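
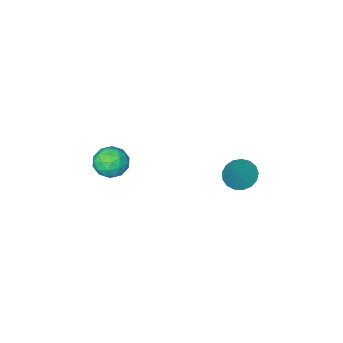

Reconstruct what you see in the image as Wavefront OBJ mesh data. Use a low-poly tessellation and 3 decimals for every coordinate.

v 1.988 -1.236 -0.455
v 2.574 -0.551 -0.301
v 3.006 -2.209 0.001
v 3.592 -1.524 0.155
v 2.852 -1.62 0.684
v 2.223 -1.019 0.402
v 3.357 -1.741 -0.702
v 2.728 -1.14 -0.984
v 3.42 -0.863 -0.454
v 3.108 -0.788 0.403
v 2.472 -1.972 -0.703
v 2.16 -1.897 0.154
v 2.192 -0.808 -0.418
v 3.388 -1.952 0.118
v 2.953 -2.009 0.429
v 3.298 -1.606 0.519
v 1.985 -1.083 -0.005
v 2.33 -0.68 0.086
v 2.493 -1.309 0.665
v 3.25 -2.08 -0.386
v 3.595 -1.677 -0.295
v 2.282 -1.154 -0.819
v 2.627 -0.751 -0.729
v 3.087 -1.451 -0.965
v 3.034 -0.589 -0.417
v 3.632 -1.161 -0.149
v 3.494 -1.289 -0.653
v 3.124 -0.935 -0.819
v 2.85 -0.545 0.086
v 3.448 -1.117 0.354
v 3.013 -1.173 0.665
v 2.644 -0.82 0.499
v 3.348 -0.728 -0.004
v 2.132 -1.643 -0.654
v 2.73 -2.215 -0.386
v 2.936 -1.94 -0.799
v 2.567 -1.587 -0.965
v 1.948 -1.599 -0.151
v 2.546 -2.171 0.117
v 2.456 -1.825 0.519
v 2.086 -1.471 0.353
v 2.232 -2.032 -0.296
v -3.437 0.096 -3.03
v -2.856 0.479 -3.6
v -2.463 0.704 -1.63
v -3.149 0.787 -3.53
v -3.509 0.936 -3.345
v -3.851 0.893 -3.087
v -4.099 0.667 -2.817
v -4.195 0.311 -2.595
v -4.118 -0.095 -2.473
v -3.884 -0.457 -2.478
v -3.548 -0.692 -2.61
v -3.187 -0.747 -2.838
v -2.883 -0.608 -3.109
v -2.706 -0.309 -3.363
v -2.696 0.084 -3.54
f 1 38 17
f 38 12 41
f 17 41 6
f 38 41 17
f 1 17 13
f 17 6 18
f 13 18 2
f 17 18 13
f 1 13 22
f 13 2 23
f 22 23 8
f 13 23 22
f 1 22 34
f 22 8 37
f 34 37 11
f 22 37 34
f 1 34 38
f 34 11 42
f 38 42 12
f 34 42 38
f 2 18 29
f 18 6 32
f 29 32 10
f 18 32 29
f 6 41 19
f 41 12 40
f 19 40 5
f 41 40 19
f 12 42 39
f 42 11 35
f 39 35 3
f 42 35 39
f 11 37 36
f 37 8 24
f 36 24 7
f 37 24 36
f 8 23 28
f 23 2 25
f 28 25 9
f 23 25 28
f 4 30 16
f 30 10 31
f 16 31 5
f 30 31 16
f 4 16 14
f 16 5 15
f 14 15 3
f 16 15 14
f 4 14 21
f 14 3 20
f 21 20 7
f 14 20 21
f 4 21 26
f 21 7 27
f 26 27 9
f 21 27 26
f 4 26 30
f 26 9 33
f 30 33 10
f 26 33 30
f 5 31 19
f 31 10 32
f 19 32 6
f 31 32 19
f 3 15 39
f 15 5 40
f 39 40 12
f 15 40 39
f 7 20 36
f 20 3 35
f 36 35 11
f 20 35 36
f 9 27 28
f 27 7 24
f 28 24 8
f 27 24 28
f 10 33 29
f 33 9 25
f 29 25 2
f 33 25 29
f 44 43 46
f 44 46 45
f 46 43 47
f 46 47 45
f 47 43 48
f 47 48 45
f 48 43 49
f 48 49 45
f 49 43 50
f 49 50 45
f 50 43 51
f 50 51 45
f 51 43 52
f 51 52 45
f 52 43 53
f 52 53 45
f 53 43 54
f 53 54 45
f 54 43 55
f 54 55 45
f 55 43 56
f 55 56 45
f 56 43 57
f 56 57 45
f 57 43 44
f 57 44 45



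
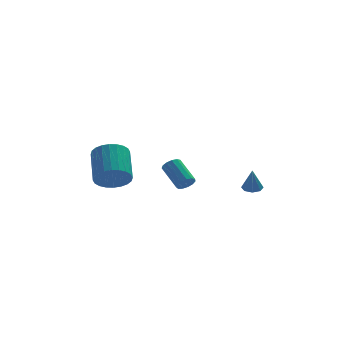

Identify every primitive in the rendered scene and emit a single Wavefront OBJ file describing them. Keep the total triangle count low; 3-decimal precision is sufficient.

v 3.245 0.077 -0.103
v 3.809 -0.057 -0.099
v 3.155 -0.257 1.243
v 3.735 0.369 0.002
v 3.374 0.624 0.042
v 2.937 0.559 -0.004
v 2.681 0.212 -0.107
v 2.754 -0.214 -0.208
v 3.116 -0.469 -0.248
v 3.552 -0.404 -0.202
v -0.447 -0.686 0.742
v 0.082 -0.517 0.813
v -0.444 0.736 1.749
v -0.973 0.566 1.678
v -0.024 -0.369 0.555
v -0.551 0.883 1.491
v -0.265 -0.322 0.357
v -0.792 0.93 1.293
v -0.564 -0.391 0.281
v -1.091 0.862 1.217
v -0.825 -0.553 0.351
v -1.352 0.699 1.287
v -0.966 -0.758 0.546
v -1.493 0.495 1.482
v -0.942 -0.94 0.802
v -1.469 0.313 1.738
v -0.761 -1.041 1.04
v -1.288 0.211 1.976
v -0.48 -1.03 1.183
v -1.007 0.223 2.119
v -0.188 -0.909 1.186
v -0.715 0.343 2.122
v 0.021 -0.718 1.048
v -0.505 0.534 1.984
v -3.952 1.217 0.608
v -3.324 0.715 1.267
v -3.161 2.5 2.472
v -3.788 3.003 1.812
v -3.056 0.868 1.004
v -2.893 2.653 2.209
v -2.924 1.074 0.68
v -2.761 2.86 1.885
v -2.949 1.302 0.346
v -2.786 3.088 1.55
v -3.126 1.518 0.051
v -2.963 3.303 1.256
v -3.429 1.687 -0.159
v -3.266 3.472 1.045
v -3.812 1.785 -0.253
v -3.649 3.57 0.952
v -4.216 1.796 -0.215
v -4.052 3.582 0.99
v -4.579 1.72 -0.052
v -4.416 3.505 1.153
v -4.847 1.567 0.211
v -4.684 3.352 1.416
v -4.979 1.36 0.535
v -4.816 3.146 1.74
v -4.954 1.132 0.87
v -4.791 2.918 2.074
v -4.777 0.917 1.164
v -4.614 2.702 2.369
v -4.474 0.748 1.375
v -4.311 2.533 2.579
v -4.091 0.65 1.468
v -3.928 2.435 2.673
v -3.688 0.638 1.43
v -3.524 2.424 2.635
f 2 1 4
f 2 4 3
f 4 1 5
f 4 5 3
f 5 1 6
f 5 6 3
f 6 1 7
f 6 7 3
f 7 1 8
f 7 8 3
f 8 1 9
f 8 9 3
f 9 1 10
f 9 10 3
f 10 1 2
f 10 2 3
f 12 11 15
f 12 15 13
f 13 15 16
f 13 16 14
f 15 11 17
f 15 17 16
f 16 17 18
f 16 18 14
f 17 11 19
f 17 19 18
f 18 19 20
f 18 20 14
f 19 11 21
f 19 21 20
f 20 21 22
f 20 22 14
f 21 11 23
f 21 23 22
f 22 23 24
f 22 24 14
f 23 11 25
f 23 25 24
f 24 25 26
f 24 26 14
f 25 11 27
f 25 27 26
f 26 27 28
f 26 28 14
f 27 11 29
f 27 29 28
f 28 29 30
f 28 30 14
f 29 11 31
f 29 31 30
f 30 31 32
f 30 32 14
f 31 11 33
f 31 33 32
f 32 33 34
f 32 34 14
f 33 11 12
f 33 12 34
f 34 12 13
f 34 13 14
f 36 35 39
f 36 39 37
f 37 39 40
f 37 40 38
f 39 35 41
f 39 41 40
f 40 41 42
f 40 42 38
f 41 35 43
f 41 43 42
f 42 43 44
f 42 44 38
f 43 35 45
f 43 45 44
f 44 45 46
f 44 46 38
f 45 35 47
f 45 47 46
f 46 47 48
f 46 48 38
f 47 35 49
f 47 49 48
f 48 49 50
f 48 50 38
f 49 35 51
f 49 51 50
f 50 51 52
f 50 52 38
f 51 35 53
f 51 53 52
f 52 53 54
f 52 54 38
f 53 35 55
f 53 55 54
f 54 55 56
f 54 56 38
f 55 35 57
f 55 57 56
f 56 57 58
f 56 58 38
f 57 35 59
f 57 59 58
f 58 59 60
f 58 60 38
f 59 35 61
f 59 61 60
f 60 61 62
f 60 62 38
f 61 35 63
f 61 63 62
f 62 63 64
f 62 64 38
f 63 35 65
f 63 65 64
f 64 65 66
f 64 66 38
f 65 35 67
f 65 67 66
f 66 67 68
f 66 68 38
f 67 35 36
f 67 36 68
f 68 36 37
f 68 37 38



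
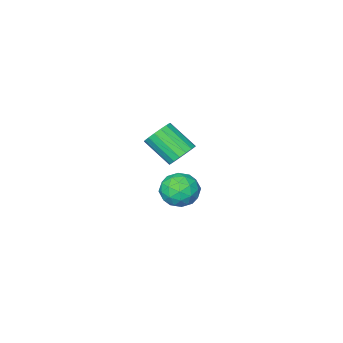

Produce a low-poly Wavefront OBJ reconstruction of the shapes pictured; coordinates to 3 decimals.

v 1.29 -2.509 -3.257
v 1.716 -2.836 -3.713
v 0.404 -2.704 -3.947
v 0.83 -3.031 -4.403
v 0.689 -3.325 -3.779
v 1.236 -3.205 -3.352
v 0.884 -2.335 -4.308
v 1.431 -2.215 -3.881
v 1.465 -2.728 -4.362
v 1.345 -3.341 -4.035
v 0.775 -2.199 -3.625
v 0.655 -2.812 -3.298
v 1.581 -2.656 -3.424
v 0.539 -2.884 -4.236
v 0.456 -3.058 -3.869
v 0.707 -3.25 -4.137
v 1.299 -2.873 -3.212
v 1.549 -3.065 -3.48
v 0.946 -3.352 -3.519
v 0.571 -2.475 -4.18
v 0.821 -2.667 -4.448
v 1.413 -2.29 -3.523
v 1.664 -2.482 -3.791
v 1.174 -2.188 -4.141
v 1.684 -2.784 -4.074
v 1.163 -2.899 -4.479
v 1.195 -2.49 -4.423
v 1.516 -2.419 -4.173
v 1.613 -3.144 -3.881
v 1.092 -3.259 -4.287
v 1.009 -3.432 -3.92
v 1.331 -3.361 -3.67
v 1.466 -3.081 -4.263
v 1.028 -2.281 -3.373
v 0.507 -2.396 -3.779
v 0.789 -2.179 -3.99
v 1.111 -2.108 -3.74
v 0.957 -2.641 -3.181
v 0.436 -2.756 -3.586
v 0.604 -3.121 -3.487
v 0.925 -3.05 -3.237
v 0.654 -2.459 -3.397
v 2.598 -0.524 -0.484
v 3.091 -0.464 -0.639
v 3.415 -1.296 0.07
v 2.922 -1.356 0.224
v 3.069 -0.308 -0.446
v 3.394 -1.14 0.262
v 2.94 -0.201 -0.262
v 3.264 -1.033 0.447
v 2.732 -0.169 -0.129
v 3.056 -1.001 0.58
v 2.494 -0.218 -0.077
v 2.818 -1.05 0.631
v 2.279 -0.337 -0.119
v 2.603 -1.169 0.59
v 2.137 -0.499 -0.244
v 2.462 -1.331 0.465
v 2.101 -0.666 -0.424
v 2.426 -1.499 0.284
v 2.179 -0.801 -0.618
v 2.503 -1.634 0.09
v 2.353 -0.873 -0.782
v 2.677 -1.705 -0.073
v 2.582 -0.864 -0.877
v 2.907 -1.696 -0.169
v 2.816 -0.778 -0.882
v 3.14 -1.61 -0.174
v 2.999 -0.633 -0.796
v 3.324 -1.465 -0.088
f 1 38 17
f 38 12 41
f 17 41 6
f 38 41 17
f 1 17 13
f 17 6 18
f 13 18 2
f 17 18 13
f 1 13 22
f 13 2 23
f 22 23 8
f 13 23 22
f 1 22 34
f 22 8 37
f 34 37 11
f 22 37 34
f 1 34 38
f 34 11 42
f 38 42 12
f 34 42 38
f 2 18 29
f 18 6 32
f 29 32 10
f 18 32 29
f 6 41 19
f 41 12 40
f 19 40 5
f 41 40 19
f 12 42 39
f 42 11 35
f 39 35 3
f 42 35 39
f 11 37 36
f 37 8 24
f 36 24 7
f 37 24 36
f 8 23 28
f 23 2 25
f 28 25 9
f 23 25 28
f 4 30 16
f 30 10 31
f 16 31 5
f 30 31 16
f 4 16 14
f 16 5 15
f 14 15 3
f 16 15 14
f 4 14 21
f 14 3 20
f 21 20 7
f 14 20 21
f 4 21 26
f 21 7 27
f 26 27 9
f 21 27 26
f 4 26 30
f 26 9 33
f 30 33 10
f 26 33 30
f 5 31 19
f 31 10 32
f 19 32 6
f 31 32 19
f 3 15 39
f 15 5 40
f 39 40 12
f 15 40 39
f 7 20 36
f 20 3 35
f 36 35 11
f 20 35 36
f 9 27 28
f 27 7 24
f 28 24 8
f 27 24 28
f 10 33 29
f 33 9 25
f 29 25 2
f 33 25 29
f 44 43 47
f 44 47 45
f 45 47 48
f 45 48 46
f 47 43 49
f 47 49 48
f 48 49 50
f 48 50 46
f 49 43 51
f 49 51 50
f 50 51 52
f 50 52 46
f 51 43 53
f 51 53 52
f 52 53 54
f 52 54 46
f 53 43 55
f 53 55 54
f 54 55 56
f 54 56 46
f 55 43 57
f 55 57 56
f 56 57 58
f 56 58 46
f 57 43 59
f 57 59 58
f 58 59 60
f 58 60 46
f 59 43 61
f 59 61 60
f 60 61 62
f 60 62 46
f 61 43 63
f 61 63 62
f 62 63 64
f 62 64 46
f 63 43 65
f 63 65 64
f 64 65 66
f 64 66 46
f 65 43 67
f 65 67 66
f 66 67 68
f 66 68 46
f 67 43 69
f 67 69 68
f 68 69 70
f 68 70 46
f 69 43 44
f 69 44 70
f 70 44 45
f 70 45 46



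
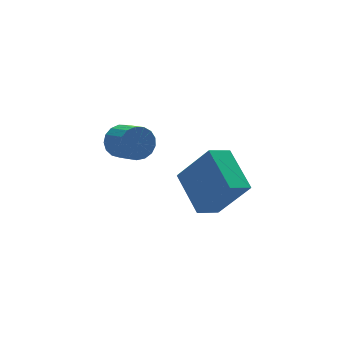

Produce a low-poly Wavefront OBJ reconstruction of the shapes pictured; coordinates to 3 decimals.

v 1.263 -2.574 0.393
v 1.382 -1.075 1.185
v 2.09 -2.461 0.056
v 2.209 -0.962 0.848
v 1.951 -3.378 1.812
v 2.07 -1.879 2.604
v 2.778 -3.265 1.475
v 2.897 -1.766 2.267
v 0.844 1.652 1.402
v 1.194 1.908 1.914
v 1.306 0.963 2.309
v 0.956 0.708 1.798
v 0.89 1.915 2.017
v 1.002 0.97 2.412
v 0.576 1.862 1.98
v 0.688 0.918 2.375
v 0.323 1.761 1.81
v 0.435 0.817 2.205
v 0.19 1.635 1.547
v 0.302 0.691 1.942
v 0.206 1.513 1.251
v 0.318 0.569 1.646
v 0.369 1.423 0.989
v 0.481 0.479 1.385
v 0.64 1.385 0.823
v 0.752 0.441 1.218
v 0.958 1.409 0.789
v 1.07 0.464 1.184
v 1.25 1.488 0.895
v 1.362 0.544 1.291
v 1.449 1.605 1.118
v 1.561 0.661 1.513
v 1.509 1.733 1.406
v 1.621 0.788 1.801
v 1.417 1.842 1.693
v 1.529 0.897 2.088
f 2 4 1
f 5 2 1
f 1 4 3
f 3 5 1
f 2 8 4
f 6 2 5
f 6 8 2
f 4 8 3
f 7 5 3
f 3 8 7
f 7 6 5
f 8 6 7
f 10 9 13
f 10 13 11
f 11 13 14
f 11 14 12
f 13 9 15
f 13 15 14
f 14 15 16
f 14 16 12
f 15 9 17
f 15 17 16
f 16 17 18
f 16 18 12
f 17 9 19
f 17 19 18
f 18 19 20
f 18 20 12
f 19 9 21
f 19 21 20
f 20 21 22
f 20 22 12
f 21 9 23
f 21 23 22
f 22 23 24
f 22 24 12
f 23 9 25
f 23 25 24
f 24 25 26
f 24 26 12
f 25 9 27
f 25 27 26
f 26 27 28
f 26 28 12
f 27 9 29
f 27 29 28
f 28 29 30
f 28 30 12
f 29 9 31
f 29 31 30
f 30 31 32
f 30 32 12
f 31 9 33
f 31 33 32
f 32 33 34
f 32 34 12
f 33 9 35
f 33 35 34
f 34 35 36
f 34 36 12
f 35 9 10
f 35 10 36
f 36 10 11
f 36 11 12



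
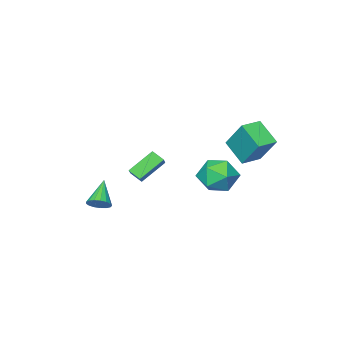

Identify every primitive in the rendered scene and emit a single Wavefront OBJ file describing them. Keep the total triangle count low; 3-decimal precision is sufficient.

v -4.095 0.664 2.361
v -4.084 1.972 4.118
v -4.056 2.075 1.31
v -4.044 3.383 3.067
v -2.816 0.637 2.373
v -2.804 1.945 4.13
v -2.776 2.048 1.322
v -2.765 3.356 3.079
v 0.238 -3.816 -0.724
v -1.202 -3.548 0.422
v -0.017 -3.148 -1.201
v -1.457 -2.88 -0.055
v 1.037 -2.94 0.075
v -0.403 -2.672 1.221
v 0.782 -2.272 -0.402
v -0.658 -2.004 0.744
v 4.25 -1.35 -0.863
v 4.69 -1.166 -0.35
v 3.25 -2.21 0.303
v 4.466 -0.917 -0.357
v 4.193 -0.766 -0.48
v 3.933 -0.749 -0.691
v 3.746 -0.87 -0.941
v 3.674 -1.101 -1.173
v 3.734 -1.388 -1.334
v 3.912 -1.667 -1.387
v 4.167 -1.873 -1.32
v 4.442 -1.959 -1.148
v 4.672 -1.906 -0.911
v 4.806 -1.725 -0.663
v 4.812 -1.458 -0.46
v -0.805 4.186 1.874
v 0.072 4.246 1.013
v 0.028 2.534 2.607
v 0.905 2.594 1.746
v 0.868 3.432 2.646
v 0.353 4.453 2.192
v -0.253 2.327 1.428
v -0.768 3.348 0.974
v 0.413 3.097 0.737
v 1.106 3.78 1.49
v -1.006 3 2.13
v -0.313 3.683 2.883
f 2 4 1
f 5 2 1
f 1 4 3
f 3 5 1
f 2 8 4
f 6 2 5
f 6 8 2
f 4 8 3
f 7 5 3
f 3 8 7
f 7 6 5
f 8 6 7
f 10 12 9
f 13 10 9
f 9 12 11
f 11 13 9
f 10 16 12
f 14 10 13
f 14 16 10
f 12 16 11
f 15 13 11
f 11 16 15
f 15 14 13
f 16 14 15
f 18 17 20
f 18 20 19
f 20 17 21
f 20 21 19
f 21 17 22
f 21 22 19
f 22 17 23
f 22 23 19
f 23 17 24
f 23 24 19
f 24 17 25
f 24 25 19
f 25 17 26
f 25 26 19
f 26 17 27
f 26 27 19
f 27 17 28
f 27 28 19
f 28 17 29
f 28 29 19
f 29 17 30
f 29 30 19
f 30 17 31
f 30 31 19
f 31 17 18
f 31 18 19
f 32 43 37
f 32 37 33
f 32 33 39
f 32 39 42
f 32 42 43
f 33 37 41
f 37 43 36
f 43 42 34
f 42 39 38
f 39 33 40
f 35 41 36
f 35 36 34
f 35 34 38
f 35 38 40
f 35 40 41
f 36 41 37
f 34 36 43
f 38 34 42
f 40 38 39
f 41 40 33



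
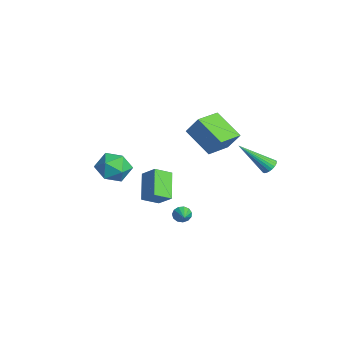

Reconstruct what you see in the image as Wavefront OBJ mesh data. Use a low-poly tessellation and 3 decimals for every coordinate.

v 3.552 4.384 0.912
v 3.949 4.12 0.761
v 3.128 2.876 2.428
v 4.029 4.235 0.897
v 4.037 4.372 1.035
v 3.97 4.511 1.155
v 3.84 4.63 1.238
v 3.667 4.713 1.271
v 3.475 4.745 1.25
v 3.296 4.722 1.177
v 3.155 4.648 1.064
v 3.075 4.534 0.927
v 3.068 4.397 0.789
v 3.134 4.258 0.669
v 3.264 4.138 0.586
v 3.437 4.056 0.553
v 3.629 4.023 0.575
v 3.808 4.046 0.647
v 3.576 -2.229 -0.394
v 2.276 -1.866 0.623
v 3.43 -1.303 -0.91
v 2.13 -0.94 0.106
v 4.25 -1.74 0.294
v 2.95 -1.377 1.31
v 4.104 -0.814 -0.223
v 2.804 -0.451 0.794
v -2.358 3.984 -1.044
v -3.805 3.132 0.025
v -1.843 4.513 0.075
v -3.29 3.661 1.144
v -1.43 2.659 -0.844
v -2.877 1.807 0.225
v -0.915 3.188 0.275
v -2.362 2.336 1.344
v -0.488 -3.144 0.041
v -0.032 -2.373 -0.488
v 0.952 -3.427 0.868
v 1.408 -2.656 0.339
v 0.671 -2.44 1.041
v -0.219 -2.265 0.53
v 1.139 -3.535 -0.15
v 0.249 -3.36 -0.661
v 0.974 -2.614 -0.607
v 0.684 -1.938 0.129
v 0.236 -3.862 0.251
v -0.054 -3.186 0.987
v 2.04 0.268 -2.902
v 2.237 0.537 -3.288
v 3.04 0.112 -2.498
v 2.182 0.725 -3.078
v 2.082 0.768 -2.812
v 1.968 0.653 -2.575
v 1.877 0.415 -2.441
v 1.838 0.13 -2.454
v 1.863 -0.11 -2.609
v 1.944 -0.231 -2.857
v 2.056 -0.193 -3.119
v 2.162 -0.009 -3.312
v 2.23 0.263 -3.375
f 2 1 4
f 2 4 3
f 4 1 5
f 4 5 3
f 5 1 6
f 5 6 3
f 6 1 7
f 6 7 3
f 7 1 8
f 7 8 3
f 8 1 9
f 8 9 3
f 9 1 10
f 9 10 3
f 10 1 11
f 10 11 3
f 11 1 12
f 11 12 3
f 12 1 13
f 12 13 3
f 13 1 14
f 13 14 3
f 14 1 15
f 14 15 3
f 15 1 16
f 15 16 3
f 16 1 17
f 16 17 3
f 17 1 18
f 17 18 3
f 18 1 2
f 18 2 3
f 20 22 19
f 23 20 19
f 19 22 21
f 21 23 19
f 20 26 22
f 24 20 23
f 24 26 20
f 22 26 21
f 25 23 21
f 21 26 25
f 25 24 23
f 26 24 25
f 28 30 27
f 31 28 27
f 27 30 29
f 29 31 27
f 28 34 30
f 32 28 31
f 32 34 28
f 30 34 29
f 33 31 29
f 29 34 33
f 33 32 31
f 34 32 33
f 35 46 40
f 35 40 36
f 35 36 42
f 35 42 45
f 35 45 46
f 36 40 44
f 40 46 39
f 46 45 37
f 45 42 41
f 42 36 43
f 38 44 39
f 38 39 37
f 38 37 41
f 38 41 43
f 38 43 44
f 39 44 40
f 37 39 46
f 41 37 45
f 43 41 42
f 44 43 36
f 48 47 50
f 48 50 49
f 50 47 51
f 50 51 49
f 51 47 52
f 51 52 49
f 52 47 53
f 52 53 49
f 53 47 54
f 53 54 49
f 54 47 55
f 54 55 49
f 55 47 56
f 55 56 49
f 56 47 57
f 56 57 49
f 57 47 58
f 57 58 49
f 58 47 59
f 58 59 49
f 59 47 48
f 59 48 49



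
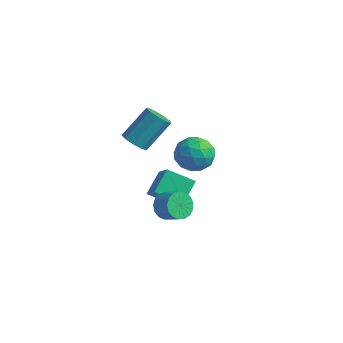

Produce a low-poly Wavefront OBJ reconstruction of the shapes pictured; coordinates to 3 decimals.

v 1.616 2.332 1.131
v 2.703 2.611 1.217
v 1.737 1.389 2.683
v 2.824 1.668 2.769
v 2.029 2.453 2.9
v 1.954 3.036 1.941
v 2.486 0.964 1.959
v 2.411 1.547 1
v 3.24 1.766 1.728
v 2.958 2.687 2.31
v 1.482 1.313 1.59
v 1.2 2.234 2.172
v 2.149 2.554 1.038
v 2.291 1.446 2.862
v 1.824 1.907 2.94
v 2.462 2.072 2.99
v 1.709 2.804 1.463
v 2.347 2.969 1.513
v 1.951 2.876 2.503
v 2.093 1.031 2.387
v 2.731 1.196 2.437
v 1.978 1.928 0.91
v 2.616 2.093 0.96
v 2.489 1.124 1.397
v 3.104 2.222 1.389
v 3.174 1.667 2.301
v 2.976 1.253 1.825
v 2.932 1.596 1.261
v 2.937 2.763 1.73
v 3.008 2.209 2.643
v 2.541 2.67 2.72
v 2.497 3.013 2.156
v 3.253 2.266 2.031
v 1.432 1.791 1.257
v 1.503 1.237 2.17
v 1.943 0.987 1.744
v 1.899 1.33 1.18
v 1.266 2.333 1.599
v 1.336 1.778 2.511
v 1.508 2.404 2.639
v 1.464 2.747 2.075
v 1.187 1.734 1.869
v -1.396 2.544 -3.421
v -1.584 3.8 -2.498
v -0.091 3.3 -4.184
v -0.278 4.556 -3.261
v -0.242 1.804 -2.179
v -0.429 3.06 -1.256
v 1.064 2.56 -2.942
v 0.876 3.816 -2.019
v -0.555 0.618 2.333
v 0.173 0.316 2.384
v 0.643 1.699 3.878
v -0.085 2.002 3.827
v 0.164 0.714 2.019
v 0.633 2.097 3.513
v -0.182 1.067 1.8
v 0.288 2.45 3.295
v -0.702 1.21 1.831
v -0.232 2.594 3.325
v -1.153 1.077 2.097
v -0.683 2.46 3.591
v -1.325 0.729 2.473
v -0.855 2.112 3.967
v -1.136 0.329 2.783
v -0.666 1.712 4.278
v -0.675 0.064 2.883
v -0.205 1.448 4.378
v -0.158 0.059 2.726
v 0.312 1.443 4.22
v 1.338 0.845 -1.843
v 1.761 0.672 -2.56
v 2.725 0.603 -1.974
v 2.302 0.775 -1.257
v 1.775 1.078 -2.534
v 2.739 1.008 -1.948
v 1.689 1.43 -2.35
v 2.652 1.361 -1.764
v 1.522 1.649 -2.05
v 2.486 1.579 -1.464
v 1.313 1.683 -1.702
v 2.277 1.613 -1.116
v 1.11 1.525 -1.387
v 2.074 1.455 -0.801
v 0.959 1.211 -1.176
v 1.923 1.141 -0.59
v 0.895 0.814 -1.118
v 1.859 0.744 -0.532
v 0.933 0.423 -1.226
v 1.896 0.353 -0.64
v 1.063 0.129 -1.476
v 2.027 0.06 -0.89
v 1.257 -0.001 -1.809
v 2.22 -0.07 -1.223
v 1.469 0.063 -2.15
v 2.432 -0.006 -1.564
v 1.651 0.306 -2.421
v 2.615 0.236 -1.835
f 1 38 17
f 38 12 41
f 17 41 6
f 38 41 17
f 1 17 13
f 17 6 18
f 13 18 2
f 17 18 13
f 1 13 22
f 13 2 23
f 22 23 8
f 13 23 22
f 1 22 34
f 22 8 37
f 34 37 11
f 22 37 34
f 1 34 38
f 34 11 42
f 38 42 12
f 34 42 38
f 2 18 29
f 18 6 32
f 29 32 10
f 18 32 29
f 6 41 19
f 41 12 40
f 19 40 5
f 41 40 19
f 12 42 39
f 42 11 35
f 39 35 3
f 42 35 39
f 11 37 36
f 37 8 24
f 36 24 7
f 37 24 36
f 8 23 28
f 23 2 25
f 28 25 9
f 23 25 28
f 4 30 16
f 30 10 31
f 16 31 5
f 30 31 16
f 4 16 14
f 16 5 15
f 14 15 3
f 16 15 14
f 4 14 21
f 14 3 20
f 21 20 7
f 14 20 21
f 4 21 26
f 21 7 27
f 26 27 9
f 21 27 26
f 4 26 30
f 26 9 33
f 30 33 10
f 26 33 30
f 5 31 19
f 31 10 32
f 19 32 6
f 31 32 19
f 3 15 39
f 15 5 40
f 39 40 12
f 15 40 39
f 7 20 36
f 20 3 35
f 36 35 11
f 20 35 36
f 9 27 28
f 27 7 24
f 28 24 8
f 27 24 28
f 10 33 29
f 33 9 25
f 29 25 2
f 33 25 29
f 44 46 43
f 47 44 43
f 43 46 45
f 45 47 43
f 44 50 46
f 48 44 47
f 48 50 44
f 46 50 45
f 49 47 45
f 45 50 49
f 49 48 47
f 50 48 49
f 52 51 55
f 52 55 53
f 53 55 56
f 53 56 54
f 55 51 57
f 55 57 56
f 56 57 58
f 56 58 54
f 57 51 59
f 57 59 58
f 58 59 60
f 58 60 54
f 59 51 61
f 59 61 60
f 60 61 62
f 60 62 54
f 61 51 63
f 61 63 62
f 62 63 64
f 62 64 54
f 63 51 65
f 63 65 64
f 64 65 66
f 64 66 54
f 65 51 67
f 65 67 66
f 66 67 68
f 66 68 54
f 67 51 69
f 67 69 68
f 68 69 70
f 68 70 54
f 69 51 52
f 69 52 70
f 70 52 53
f 70 53 54
f 72 71 75
f 72 75 73
f 73 75 76
f 73 76 74
f 75 71 77
f 75 77 76
f 76 77 78
f 76 78 74
f 77 71 79
f 77 79 78
f 78 79 80
f 78 80 74
f 79 71 81
f 79 81 80
f 80 81 82
f 80 82 74
f 81 71 83
f 81 83 82
f 82 83 84
f 82 84 74
f 83 71 85
f 83 85 84
f 84 85 86
f 84 86 74
f 85 71 87
f 85 87 86
f 86 87 88
f 86 88 74
f 87 71 89
f 87 89 88
f 88 89 90
f 88 90 74
f 89 71 91
f 89 91 90
f 90 91 92
f 90 92 74
f 91 71 93
f 91 93 92
f 92 93 94
f 92 94 74
f 93 71 95
f 93 95 94
f 94 95 96
f 94 96 74
f 95 71 97
f 95 97 96
f 96 97 98
f 96 98 74
f 97 71 72
f 97 72 98
f 98 72 73
f 98 73 74



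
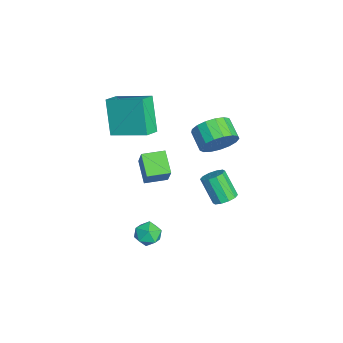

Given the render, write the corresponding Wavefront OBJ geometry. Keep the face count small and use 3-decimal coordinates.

v -2.837 2.283 -1.344
v -2.294 1.559 -0.811
v -3.321 1.193 -0.264
v -3.863 1.917 -0.796
v -2.28 1.963 -0.513
v -3.306 1.597 0.034
v -2.393 2.441 -0.405
v -3.419 2.075 0.142
v -2.607 2.883 -0.513
v -3.634 2.516 0.035
v -2.875 3.187 -0.81
v -3.901 2.82 -0.263
v -3.133 3.284 -1.23
v -4.16 2.918 -0.683
v -3.324 3.152 -1.676
v -4.351 2.786 -1.128
v -3.403 2.821 -2.046
v -4.43 2.455 -1.498
v -3.352 2.367 -2.255
v -4.379 2 -1.707
v -3.183 1.893 -2.255
v -4.21 1.527 -1.707
v -2.935 1.509 -2.046
v -3.962 1.143 -1.499
v -2.664 1.302 -1.677
v -3.691 0.936 -1.129
v -2.433 1.32 -1.231
v -3.46 0.954 -0.684
v 1.228 -1.019 -3.947
v 1.834 -0.885 -4.399
v 1.786 -2.035 -3.501
v 2.392 -1.901 -3.953
v 2.243 -1.433 -3.363
v 1.898 -0.806 -3.639
v 1.722 -2.114 -4.261
v 1.377 -1.487 -4.537
v 2.139 -1.562 -4.594
v 2.461 -1.141 -4.038
v 1.159 -1.779 -3.862
v 1.481 -1.358 -3.306
v 2.898 -1.646 0.95
v 1.833 -1.859 1.646
v 2.691 -0.536 0.972
v 1.626 -0.748 1.668
v 3.634 -1.532 2.112
v 2.569 -1.744 2.808
v 3.427 -0.421 2.134
v 2.362 -0.634 2.83
v -3.214 -3.274 2
v -2.346 -1.521 2.676
v -3.957 -2.76 1.621
v -3.089 -1.007 2.297
v -2.151 -3.093 0.163
v -1.283 -1.34 0.839
v -2.894 -2.579 -0.216
v -2.026 -0.826 0.46
v 0.517 2.332 -2.645
v 0.906 1.812 -2.683
v 0.252 1.229 -1.392
v -0.137 1.748 -1.355
v 1.093 2.091 -2.462
v 0.439 1.508 -1.172
v 1.059 2.462 -2.312
v 0.405 1.879 -1.021
v 0.819 2.783 -2.288
v 0.165 2.2 -0.998
v 0.463 2.932 -2.401
v -0.191 2.348 -1.111
v 0.128 2.851 -2.608
v -0.526 2.268 -1.317
v -0.059 2.572 -2.828
v -0.713 1.989 -1.538
v -0.025 2.201 -2.979
v -0.679 1.618 -1.688
v 0.215 1.88 -3.002
v -0.439 1.297 -1.712
v 0.571 1.732 -2.889
v -0.083 1.148 -1.599
f 2 1 5
f 2 5 3
f 3 5 6
f 3 6 4
f 5 1 7
f 5 7 6
f 6 7 8
f 6 8 4
f 7 1 9
f 7 9 8
f 8 9 10
f 8 10 4
f 9 1 11
f 9 11 10
f 10 11 12
f 10 12 4
f 11 1 13
f 11 13 12
f 12 13 14
f 12 14 4
f 13 1 15
f 13 15 14
f 14 15 16
f 14 16 4
f 15 1 17
f 15 17 16
f 16 17 18
f 16 18 4
f 17 1 19
f 17 19 18
f 18 19 20
f 18 20 4
f 19 1 21
f 19 21 20
f 20 21 22
f 20 22 4
f 21 1 23
f 21 23 22
f 22 23 24
f 22 24 4
f 23 1 25
f 23 25 24
f 24 25 26
f 24 26 4
f 25 1 27
f 25 27 26
f 26 27 28
f 26 28 4
f 27 1 2
f 27 2 28
f 28 2 3
f 28 3 4
f 29 40 34
f 29 34 30
f 29 30 36
f 29 36 39
f 29 39 40
f 30 34 38
f 34 40 33
f 40 39 31
f 39 36 35
f 36 30 37
f 32 38 33
f 32 33 31
f 32 31 35
f 32 35 37
f 32 37 38
f 33 38 34
f 31 33 40
f 35 31 39
f 37 35 36
f 38 37 30
f 42 44 41
f 45 42 41
f 41 44 43
f 43 45 41
f 42 48 44
f 46 42 45
f 46 48 42
f 44 48 43
f 47 45 43
f 43 48 47
f 47 46 45
f 48 46 47
f 50 52 49
f 53 50 49
f 49 52 51
f 51 53 49
f 50 56 52
f 54 50 53
f 54 56 50
f 52 56 51
f 55 53 51
f 51 56 55
f 55 54 53
f 56 54 55
f 58 57 61
f 58 61 59
f 59 61 62
f 59 62 60
f 61 57 63
f 61 63 62
f 62 63 64
f 62 64 60
f 63 57 65
f 63 65 64
f 64 65 66
f 64 66 60
f 65 57 67
f 65 67 66
f 66 67 68
f 66 68 60
f 67 57 69
f 67 69 68
f 68 69 70
f 68 70 60
f 69 57 71
f 69 71 70
f 70 71 72
f 70 72 60
f 71 57 73
f 71 73 72
f 72 73 74
f 72 74 60
f 73 57 75
f 73 75 74
f 74 75 76
f 74 76 60
f 75 57 77
f 75 77 76
f 76 77 78
f 76 78 60
f 77 57 58
f 77 58 78
f 78 58 59
f 78 59 60



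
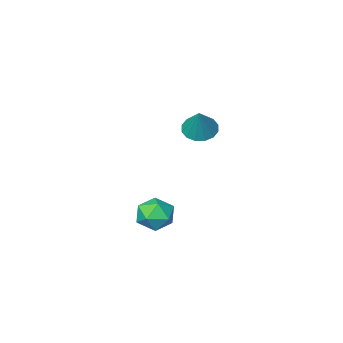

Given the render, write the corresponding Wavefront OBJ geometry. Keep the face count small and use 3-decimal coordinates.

v -3.573 3.568 2.925
v -2.9 2.92 3.031
v -3.007 4.412 4.495
v -2.694 3.273 2.767
v -2.724 3.705 2.545
v -2.981 4.101 2.426
v -3.396 4.354 2.439
v -3.859 4.396 2.583
v -4.245 4.216 2.819
v -4.451 3.863 3.083
v -4.422 3.431 3.304
v -4.165 3.036 3.424
v -3.749 2.783 3.41
v -3.286 2.741 3.266
v -0.965 3.638 -3.705
v -0.386 2.732 -3.372
v -2.234 3.288 -2.448
v -1.655 2.382 -2.115
v -1.248 3.413 -1.921
v -0.464 3.629 -2.698
v -2.156 2.391 -3.122
v -1.372 2.607 -3.899
v -1.122 1.962 -3.012
v -0.561 2.593 -2.27
v -2.059 3.427 -3.55
v -1.498 4.058 -2.808
f 2 1 4
f 2 4 3
f 4 1 5
f 4 5 3
f 5 1 6
f 5 6 3
f 6 1 7
f 6 7 3
f 7 1 8
f 7 8 3
f 8 1 9
f 8 9 3
f 9 1 10
f 9 10 3
f 10 1 11
f 10 11 3
f 11 1 12
f 11 12 3
f 12 1 13
f 12 13 3
f 13 1 14
f 13 14 3
f 14 1 2
f 14 2 3
f 15 26 20
f 15 20 16
f 15 16 22
f 15 22 25
f 15 25 26
f 16 20 24
f 20 26 19
f 26 25 17
f 25 22 21
f 22 16 23
f 18 24 19
f 18 19 17
f 18 17 21
f 18 21 23
f 18 23 24
f 19 24 20
f 17 19 26
f 21 17 25
f 23 21 22
f 24 23 16



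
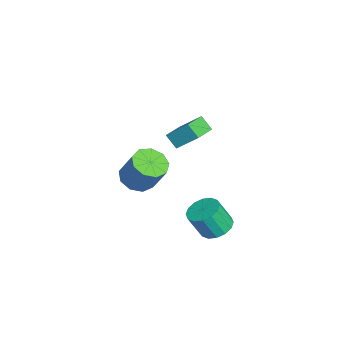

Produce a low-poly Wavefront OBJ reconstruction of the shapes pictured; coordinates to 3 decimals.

v -2.482 2.505 0.559
v -2.924 1.996 1.229
v -2.079 3.574 1.637
v -2.521 3.065 2.306
v -1.279 1.795 0.814
v -1.721 1.286 1.483
v -0.876 2.864 1.891
v -1.318 2.355 2.561
v 3.689 -0.114 2.523
v 4.474 0.143 2.097
v 5.077 0.772 3.592
v 4.291 0.514 4.017
v 4.048 0.615 2.071
v 4.651 1.244 3.566
v 3.453 0.745 2.256
v 4.056 1.374 3.751
v 2.969 0.473 2.566
v 3.572 1.102 4.06
v 2.821 -0.074 2.855
v 3.424 0.555 4.35
v 3.079 -0.64 2.989
v 3.682 -0.011 4.484
v 3.622 -0.96 2.905
v 4.225 -0.331 4.4
v 4.197 -0.884 2.642
v 4.799 -0.255 4.136
v 4.533 -0.449 2.323
v 5.136 0.18 3.817
v 3.14 3.641 -1.603
v 3.939 4.012 -1.476
v 4.039 3.331 -0.11
v 3.24 2.959 -0.237
v 3.638 4.315 -1.303
v 3.738 3.633 0.063
v 3.204 4.437 -1.211
v 3.303 3.756 0.156
v 2.752 4.346 -1.223
v 2.852 3.664 0.143
v 2.405 4.066 -1.337
v 2.504 3.384 0.029
v 2.254 3.672 -1.523
v 2.354 2.99 -0.157
v 2.341 3.269 -1.73
v 2.441 2.588 -0.364
v 2.642 2.967 -1.903
v 2.742 2.285 -0.537
v 3.077 2.844 -1.996
v 3.176 2.163 -0.629
v 3.528 2.936 -1.983
v 3.628 2.254 -0.617
v 3.876 3.216 -1.869
v 3.975 2.534 -0.503
v 4.026 3.61 -1.683
v 4.126 2.928 -0.317
f 2 4 1
f 5 2 1
f 1 4 3
f 3 5 1
f 2 8 4
f 6 2 5
f 6 8 2
f 4 8 3
f 7 5 3
f 3 8 7
f 7 6 5
f 8 6 7
f 10 9 13
f 10 13 11
f 11 13 14
f 11 14 12
f 13 9 15
f 13 15 14
f 14 15 16
f 14 16 12
f 15 9 17
f 15 17 16
f 16 17 18
f 16 18 12
f 17 9 19
f 17 19 18
f 18 19 20
f 18 20 12
f 19 9 21
f 19 21 20
f 20 21 22
f 20 22 12
f 21 9 23
f 21 23 22
f 22 23 24
f 22 24 12
f 23 9 25
f 23 25 24
f 24 25 26
f 24 26 12
f 25 9 27
f 25 27 26
f 26 27 28
f 26 28 12
f 27 9 10
f 27 10 28
f 28 10 11
f 28 11 12
f 30 29 33
f 30 33 31
f 31 33 34
f 31 34 32
f 33 29 35
f 33 35 34
f 34 35 36
f 34 36 32
f 35 29 37
f 35 37 36
f 36 37 38
f 36 38 32
f 37 29 39
f 37 39 38
f 38 39 40
f 38 40 32
f 39 29 41
f 39 41 40
f 40 41 42
f 40 42 32
f 41 29 43
f 41 43 42
f 42 43 44
f 42 44 32
f 43 29 45
f 43 45 44
f 44 45 46
f 44 46 32
f 45 29 47
f 45 47 46
f 46 47 48
f 46 48 32
f 47 29 49
f 47 49 48
f 48 49 50
f 48 50 32
f 49 29 51
f 49 51 50
f 50 51 52
f 50 52 32
f 51 29 53
f 51 53 52
f 52 53 54
f 52 54 32
f 53 29 30
f 53 30 54
f 54 30 31
f 54 31 32



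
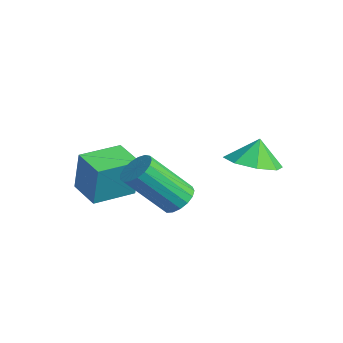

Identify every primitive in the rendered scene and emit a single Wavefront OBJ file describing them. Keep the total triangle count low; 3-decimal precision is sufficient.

v 3.392 0.109 3.467
v 4.323 0.471 3.498
v 3.228 0.451 4.393
v 3.821 0.978 3.222
v 3.068 0.977 3.09
v 2.504 0.467 3.179
v 2.46 -0.252 3.436
v 2.962 -0.76 3.712
v 3.716 -0.758 3.844
v 4.28 -0.249 3.756
v 3.713 -2.749 2.724
v 4.221 -2.512 3.073
v 3.754 -3.775 4.606
v 3.247 -4.011 4.256
v 3.98 -2.325 3.154
v 3.513 -3.588 4.687
v 3.678 -2.235 3.136
v 3.211 -3.497 4.669
v 3.384 -2.262 3.024
v 2.917 -3.525 4.557
v 3.165 -2.401 2.843
v 2.698 -3.664 4.376
v 3.072 -2.62 2.635
v 2.605 -3.883 4.167
v 3.126 -2.868 2.447
v 2.659 -4.131 3.979
v 3.315 -3.089 2.322
v 2.848 -4.351 3.855
v 3.595 -3.231 2.29
v 3.128 -4.494 3.822
v 3.902 -3.264 2.357
v 3.435 -4.527 3.889
v 4.166 -3.178 2.508
v 3.699 -4.441 4.04
v 4.326 -2.994 2.708
v 3.859 -4.257 4.241
v 4.346 -2.754 2.912
v 3.879 -4.016 4.445
v -0.915 -4.318 1.143
v -0.688 -4.231 2.795
v -1.093 -2.699 1.082
v -0.866 -2.611 2.734
v 0.326 -4.189 0.966
v 0.553 -4.101 2.618
v 0.148 -2.569 0.905
v 0.375 -2.482 2.557
f 2 1 4
f 2 4 3
f 4 1 5
f 4 5 3
f 5 1 6
f 5 6 3
f 6 1 7
f 6 7 3
f 7 1 8
f 7 8 3
f 8 1 9
f 8 9 3
f 9 1 10
f 9 10 3
f 10 1 2
f 10 2 3
f 12 11 15
f 12 15 13
f 13 15 16
f 13 16 14
f 15 11 17
f 15 17 16
f 16 17 18
f 16 18 14
f 17 11 19
f 17 19 18
f 18 19 20
f 18 20 14
f 19 11 21
f 19 21 20
f 20 21 22
f 20 22 14
f 21 11 23
f 21 23 22
f 22 23 24
f 22 24 14
f 23 11 25
f 23 25 24
f 24 25 26
f 24 26 14
f 25 11 27
f 25 27 26
f 26 27 28
f 26 28 14
f 27 11 29
f 27 29 28
f 28 29 30
f 28 30 14
f 29 11 31
f 29 31 30
f 30 31 32
f 30 32 14
f 31 11 33
f 31 33 32
f 32 33 34
f 32 34 14
f 33 11 35
f 33 35 34
f 34 35 36
f 34 36 14
f 35 11 37
f 35 37 36
f 36 37 38
f 36 38 14
f 37 11 12
f 37 12 38
f 38 12 13
f 38 13 14
f 40 42 39
f 43 40 39
f 39 42 41
f 41 43 39
f 40 46 42
f 44 40 43
f 44 46 40
f 42 46 41
f 45 43 41
f 41 46 45
f 45 44 43
f 46 44 45



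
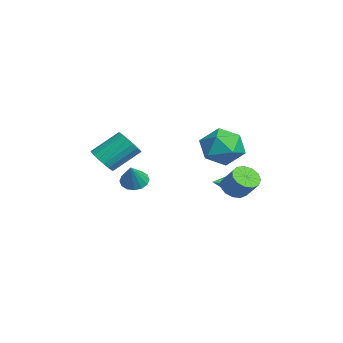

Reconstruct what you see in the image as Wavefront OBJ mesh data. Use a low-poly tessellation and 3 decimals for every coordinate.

v 1.972 -3.382 0.922
v 2.304 -2.925 0.791
v 2.668 -3.618 1.858
v 2.093 -2.817 0.975
v 1.849 -2.861 1.144
v 1.639 -3.044 1.255
v 1.517 -3.318 1.275
v 1.518 -3.609 1.202
v 1.641 -3.839 1.053
v 1.852 -3.947 0.869
v 2.096 -3.903 0.699
v 2.306 -3.72 0.589
v 2.428 -3.446 0.568
v 2.427 -3.155 0.642
v -1.188 1.202 -0.699
v -0.864 1.313 -1.117
v 0.008 0.038 -0.081
v -0.793 1.559 -0.792
v -0.953 1.595 -0.413
v -1.251 1.402 -0.201
v -1.512 1.091 -0.282
v -1.583 0.846 -0.606
v -1.423 0.809 -0.986
v -1.125 1.003 -1.197
v 1.036 -4.535 1.683
v 1.657 -4.365 1.538
v 1.565 -3.234 2.473
v 0.944 -3.405 2.617
v 1.501 -4.214 1.34
v 1.408 -3.084 2.275
v 1.252 -4.128 1.211
v 1.159 -2.997 2.145
v 0.96 -4.121 1.174
v 0.868 -2.991 2.109
v 0.684 -4.197 1.239
v 0.591 -3.067 2.173
v 0.477 -4.34 1.391
v 0.385 -3.209 2.326
v 0.382 -4.522 1.601
v 0.289 -3.391 2.536
v 0.415 -4.706 1.827
v 0.323 -3.575 2.762
v 0.572 -4.856 2.025
v 0.479 -3.726 2.96
v 0.821 -4.943 2.155
v 0.728 -3.812 3.089
v 1.112 -4.949 2.191
v 1.02 -3.819 3.126
v 1.389 -4.873 2.127
v 1.296 -3.743 3.061
v 1.595 -4.731 1.974
v 1.503 -3.6 2.909
v 1.691 -4.549 1.764
v 1.598 -3.418 2.699
v 1.454 0.653 0.123
v 1.875 0.206 -0.016
v 2.507 0.559 0.759
v 2.086 1.007 0.897
v 1.96 0.488 -0.214
v 2.592 0.841 0.561
v 1.885 0.822 -0.305
v 2.516 1.176 0.469
v 1.672 1.103 -0.26
v 2.304 1.457 0.514
v 1.391 1.241 -0.094
v 2.022 1.595 0.681
v 1.13 1.193 0.141
v 1.761 1.546 0.916
v 0.971 0.973 0.37
v 1.603 1.326 1.145
v 0.966 0.651 0.521
v 1.598 1.005 1.296
v 1.116 0.331 0.545
v 1.748 0.684 1.32
v 1.374 0.112 0.435
v 2.005 0.466 1.21
v 1.657 0.066 0.226
v 2.288 0.419 1.001
v 2.752 -0.49 3.094
v 3.136 0.077 2.397
v 4.164 -0.577 3.803
v 4.548 -0.01 3.106
v 3.912 0.366 3.746
v 3.039 0.42 3.308
v 4.261 -0.92 2.892
v 3.388 -0.866 2.454
v 4.069 -0.188 2.272
v 3.853 0.606 2.799
v 3.447 -1.106 3.401
v 3.231 -0.312 3.928
f 2 1 4
f 2 4 3
f 4 1 5
f 4 5 3
f 5 1 6
f 5 6 3
f 6 1 7
f 6 7 3
f 7 1 8
f 7 8 3
f 8 1 9
f 8 9 3
f 9 1 10
f 9 10 3
f 10 1 11
f 10 11 3
f 11 1 12
f 11 12 3
f 12 1 13
f 12 13 3
f 13 1 14
f 13 14 3
f 14 1 2
f 14 2 3
f 16 15 18
f 16 18 17
f 18 15 19
f 18 19 17
f 19 15 20
f 19 20 17
f 20 15 21
f 20 21 17
f 21 15 22
f 21 22 17
f 22 15 23
f 22 23 17
f 23 15 24
f 23 24 17
f 24 15 16
f 24 16 17
f 26 25 29
f 26 29 27
f 27 29 30
f 27 30 28
f 29 25 31
f 29 31 30
f 30 31 32
f 30 32 28
f 31 25 33
f 31 33 32
f 32 33 34
f 32 34 28
f 33 25 35
f 33 35 34
f 34 35 36
f 34 36 28
f 35 25 37
f 35 37 36
f 36 37 38
f 36 38 28
f 37 25 39
f 37 39 38
f 38 39 40
f 38 40 28
f 39 25 41
f 39 41 40
f 40 41 42
f 40 42 28
f 41 25 43
f 41 43 42
f 42 43 44
f 42 44 28
f 43 25 45
f 43 45 44
f 44 45 46
f 44 46 28
f 45 25 47
f 45 47 46
f 46 47 48
f 46 48 28
f 47 25 49
f 47 49 48
f 48 49 50
f 48 50 28
f 49 25 51
f 49 51 50
f 50 51 52
f 50 52 28
f 51 25 53
f 51 53 52
f 52 53 54
f 52 54 28
f 53 25 26
f 53 26 54
f 54 26 27
f 54 27 28
f 56 55 59
f 56 59 57
f 57 59 60
f 57 60 58
f 59 55 61
f 59 61 60
f 60 61 62
f 60 62 58
f 61 55 63
f 61 63 62
f 62 63 64
f 62 64 58
f 63 55 65
f 63 65 64
f 64 65 66
f 64 66 58
f 65 55 67
f 65 67 66
f 66 67 68
f 66 68 58
f 67 55 69
f 67 69 68
f 68 69 70
f 68 70 58
f 69 55 71
f 69 71 70
f 70 71 72
f 70 72 58
f 71 55 73
f 71 73 72
f 72 73 74
f 72 74 58
f 73 55 75
f 73 75 74
f 74 75 76
f 74 76 58
f 75 55 77
f 75 77 76
f 76 77 78
f 76 78 58
f 77 55 56
f 77 56 78
f 78 56 57
f 78 57 58
f 79 90 84
f 79 84 80
f 79 80 86
f 79 86 89
f 79 89 90
f 80 84 88
f 84 90 83
f 90 89 81
f 89 86 85
f 86 80 87
f 82 88 83
f 82 83 81
f 82 81 85
f 82 85 87
f 82 87 88
f 83 88 84
f 81 83 90
f 85 81 89
f 87 85 86
f 88 87 80



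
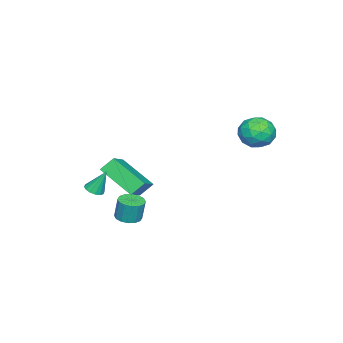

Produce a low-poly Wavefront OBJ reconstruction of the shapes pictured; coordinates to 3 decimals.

v 1.311 -3.258 -0.816
v 1.759 -3.002 -0.877
v 1.149 -2.682 0.416
v 1.571 -2.838 -0.978
v 1.314 -2.786 -1.036
v 1.055 -2.861 -1.035
v 0.865 -3.042 -0.975
v 0.794 -3.281 -0.873
v 0.862 -3.513 -0.756
v 1.05 -3.678 -0.655
v 1.308 -3.729 -0.597
v 1.566 -3.654 -0.598
v 1.756 -3.473 -0.657
v 1.827 -3.235 -0.76
v -2.915 3.904 1.857
v -2.329 3.255 2.319
v -4.171 2.945 2.101
v -3.585 2.296 2.563
v -3.782 3.169 2.982
v -3.006 3.762 2.831
v -3.494 2.438 1.589
v -2.718 3.031 1.438
v -2.687 2.349 2.153
v -2.866 2.801 3.014
v -3.634 3.399 1.406
v -3.813 3.851 2.267
v -2.512 3.664 2.067
v -3.988 2.536 2.353
v -4.104 3.049 2.599
v -3.76 2.668 2.871
v -2.909 3.962 2.368
v -2.565 3.58 2.639
v -3.419 3.53 3.029
v -3.935 2.62 1.781
v -3.591 2.238 2.052
v -2.74 3.532 1.549
v -2.396 3.151 1.821
v -3.081 2.67 1.391
v -2.378 2.75 2.241
v -3.116 2.186 2.384
v -3.063 2.27 1.811
v -2.606 2.618 1.723
v -2.483 3.015 2.747
v -3.221 2.451 2.89
v -3.337 2.965 3.136
v -2.881 3.313 3.048
v -2.693 2.483 2.649
v -3.279 3.749 1.53
v -4.017 3.185 1.673
v -3.619 2.887 1.372
v -3.163 3.235 1.284
v -3.384 4.014 2.036
v -4.122 3.45 2.179
v -3.894 3.582 2.697
v -3.437 3.93 2.609
v -3.807 3.717 1.771
v -2.012 -3.351 -0.384
v -0.413 -3.069 0.502
v -1.677 -1.579 -1.554
v -0.077 -1.296 -0.668
v -1.563 -3.864 -1.032
v 0.037 -3.581 -0.146
v -1.227 -2.091 -2.202
v 0.372 -1.809 -1.316
v 2.224 -1.066 -1.717
v 2.762 -1.427 -1.663
v 2.774 -1.235 -0.508
v 2.236 -0.874 -0.563
v 2.872 -1.113 -1.716
v 2.884 -0.922 -0.562
v 2.809 -0.787 -1.769
v 2.821 -0.596 -0.615
v 2.589 -0.536 -1.809
v 2.601 -0.344 -0.655
v 2.271 -0.426 -1.824
v 2.283 -0.235 -0.67
v 1.941 -0.488 -1.81
v 1.952 -0.297 -0.656
v 1.686 -0.705 -1.772
v 1.698 -0.513 -0.617
v 1.576 -1.018 -1.718
v 1.588 -0.827 -0.564
v 1.639 -1.344 -1.665
v 1.651 -1.153 -0.511
v 1.859 -1.596 -1.625
v 1.871 -1.404 -0.471
v 2.177 -1.705 -1.61
v 2.189 -1.514 -0.456
v 2.508 -1.643 -1.624
v 2.519 -1.452 -0.47
f 2 1 4
f 2 4 3
f 4 1 5
f 4 5 3
f 5 1 6
f 5 6 3
f 6 1 7
f 6 7 3
f 7 1 8
f 7 8 3
f 8 1 9
f 8 9 3
f 9 1 10
f 9 10 3
f 10 1 11
f 10 11 3
f 11 1 12
f 11 12 3
f 12 1 13
f 12 13 3
f 13 1 14
f 13 14 3
f 14 1 2
f 14 2 3
f 15 52 31
f 52 26 55
f 31 55 20
f 52 55 31
f 15 31 27
f 31 20 32
f 27 32 16
f 31 32 27
f 15 27 36
f 27 16 37
f 36 37 22
f 27 37 36
f 15 36 48
f 36 22 51
f 48 51 25
f 36 51 48
f 15 48 52
f 48 25 56
f 52 56 26
f 48 56 52
f 16 32 43
f 32 20 46
f 43 46 24
f 32 46 43
f 20 55 33
f 55 26 54
f 33 54 19
f 55 54 33
f 26 56 53
f 56 25 49
f 53 49 17
f 56 49 53
f 25 51 50
f 51 22 38
f 50 38 21
f 51 38 50
f 22 37 42
f 37 16 39
f 42 39 23
f 37 39 42
f 18 44 30
f 44 24 45
f 30 45 19
f 44 45 30
f 18 30 28
f 30 19 29
f 28 29 17
f 30 29 28
f 18 28 35
f 28 17 34
f 35 34 21
f 28 34 35
f 18 35 40
f 35 21 41
f 40 41 23
f 35 41 40
f 18 40 44
f 40 23 47
f 44 47 24
f 40 47 44
f 19 45 33
f 45 24 46
f 33 46 20
f 45 46 33
f 17 29 53
f 29 19 54
f 53 54 26
f 29 54 53
f 21 34 50
f 34 17 49
f 50 49 25
f 34 49 50
f 23 41 42
f 41 21 38
f 42 38 22
f 41 38 42
f 24 47 43
f 47 23 39
f 43 39 16
f 47 39 43
f 58 60 57
f 61 58 57
f 57 60 59
f 59 61 57
f 58 64 60
f 62 58 61
f 62 64 58
f 60 64 59
f 63 61 59
f 59 64 63
f 63 62 61
f 64 62 63
f 66 65 69
f 66 69 67
f 67 69 70
f 67 70 68
f 69 65 71
f 69 71 70
f 70 71 72
f 70 72 68
f 71 65 73
f 71 73 72
f 72 73 74
f 72 74 68
f 73 65 75
f 73 75 74
f 74 75 76
f 74 76 68
f 75 65 77
f 75 77 76
f 76 77 78
f 76 78 68
f 77 65 79
f 77 79 78
f 78 79 80
f 78 80 68
f 79 65 81
f 79 81 80
f 80 81 82
f 80 82 68
f 81 65 83
f 81 83 82
f 82 83 84
f 82 84 68
f 83 65 85
f 83 85 84
f 84 85 86
f 84 86 68
f 85 65 87
f 85 87 86
f 86 87 88
f 86 88 68
f 87 65 89
f 87 89 88
f 88 89 90
f 88 90 68
f 89 65 66
f 89 66 90
f 90 66 67
f 90 67 68



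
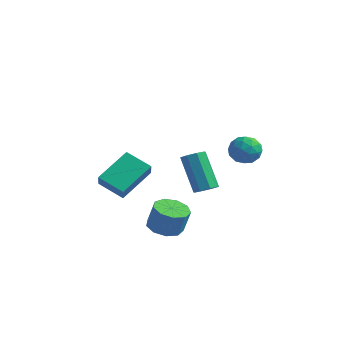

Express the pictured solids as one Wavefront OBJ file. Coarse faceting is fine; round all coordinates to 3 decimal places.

v -1.449 -1.977 -0.287
v -2.814 -2.051 0.306
v -1.116 -0.157 0.708
v -2.481 -0.231 1.3
v -1.099 -2.449 0.46
v -2.464 -2.523 1.052
v -0.766 -0.629 1.454
v -2.131 -0.703 2.047
v 1.9 3.036 2.025
v 2.696 3.102 1.673
v 2.284 1.838 2.667
v 3.08 1.904 2.315
v 2.826 2.47 2.929
v 2.589 3.21 2.532
v 2.391 1.73 1.808
v 2.154 2.47 1.411
v 2.999 2.295 1.538
v 3.268 2.752 2.231
v 1.712 2.188 2.109
v 1.981 2.645 2.802
v 2.264 3.174 1.793
v 2.716 1.766 2.547
v 2.567 2.099 2.908
v 3.034 2.137 2.701
v 2.201 3.238 2.298
v 2.669 3.277 2.091
v 2.746 2.905 2.829
v 2.311 1.663 2.249
v 2.779 1.702 2.042
v 1.946 2.803 1.639
v 2.413 2.841 1.432
v 2.234 2.035 1.511
v 2.91 2.738 1.506
v 3.136 2.034 1.884
v 2.731 1.932 1.586
v 2.592 2.367 1.353
v 3.068 3.007 1.914
v 3.294 2.303 2.291
v 3.145 2.636 2.652
v 3.006 3.071 2.419
v 3.247 2.533 1.835
v 1.686 2.637 2.049
v 1.912 1.933 2.426
v 1.974 1.869 1.921
v 1.835 2.304 1.688
v 1.844 2.906 2.456
v 2.07 2.202 2.834
v 2.388 2.573 2.987
v 2.249 3.008 2.754
v 1.733 2.407 2.505
v 2.056 -3.649 -0.25
v 2.601 -4.332 -0.358
v 2.949 -4.253 0.902
v 2.404 -3.571 1.01
v 2.891 -3.817 -0.471
v 3.24 -3.738 0.79
v 2.791 -3.223 -0.48
v 3.139 -3.144 0.78
v 2.346 -2.829 -0.382
v 2.695 -2.75 0.878
v 1.766 -2.819 -0.222
v 2.115 -2.74 1.038
v 1.321 -3.197 -0.075
v 1.67 -3.118 1.185
v 1.22 -3.787 -0.011
v 1.569 -3.708 1.25
v 1.51 -4.313 -0.058
v 1.859 -4.234 1.203
v 2.055 -4.528 -0.195
v 2.404 -4.449 1.065
v 3.561 -2.543 2.121
v 4.088 -2.392 2.412
v 3.006 -1.847 4.09
v 2.479 -1.997 3.799
v 3.901 -2.027 2.173
v 2.819 -1.482 3.851
v 3.516 -1.964 1.904
v 2.434 -1.418 3.582
v 3.157 -2.24 1.762
v 2.075 -1.694 3.44
v 3.034 -2.693 1.83
v 1.952 -2.148 3.508
v 3.221 -3.058 2.069
v 2.139 -2.513 3.747
v 3.606 -3.122 2.338
v 2.524 -2.576 4.016
v 3.965 -2.846 2.48
v 2.883 -2.3 4.158
f 2 4 1
f 5 2 1
f 1 4 3
f 3 5 1
f 2 8 4
f 6 2 5
f 6 8 2
f 4 8 3
f 7 5 3
f 3 8 7
f 7 6 5
f 8 6 7
f 9 46 25
f 46 20 49
f 25 49 14
f 46 49 25
f 9 25 21
f 25 14 26
f 21 26 10
f 25 26 21
f 9 21 30
f 21 10 31
f 30 31 16
f 21 31 30
f 9 30 42
f 30 16 45
f 42 45 19
f 30 45 42
f 9 42 46
f 42 19 50
f 46 50 20
f 42 50 46
f 10 26 37
f 26 14 40
f 37 40 18
f 26 40 37
f 14 49 27
f 49 20 48
f 27 48 13
f 49 48 27
f 20 50 47
f 50 19 43
f 47 43 11
f 50 43 47
f 19 45 44
f 45 16 32
f 44 32 15
f 45 32 44
f 16 31 36
f 31 10 33
f 36 33 17
f 31 33 36
f 12 38 24
f 38 18 39
f 24 39 13
f 38 39 24
f 12 24 22
f 24 13 23
f 22 23 11
f 24 23 22
f 12 22 29
f 22 11 28
f 29 28 15
f 22 28 29
f 12 29 34
f 29 15 35
f 34 35 17
f 29 35 34
f 12 34 38
f 34 17 41
f 38 41 18
f 34 41 38
f 13 39 27
f 39 18 40
f 27 40 14
f 39 40 27
f 11 23 47
f 23 13 48
f 47 48 20
f 23 48 47
f 15 28 44
f 28 11 43
f 44 43 19
f 28 43 44
f 17 35 36
f 35 15 32
f 36 32 16
f 35 32 36
f 18 41 37
f 41 17 33
f 37 33 10
f 41 33 37
f 52 51 55
f 52 55 53
f 53 55 56
f 53 56 54
f 55 51 57
f 55 57 56
f 56 57 58
f 56 58 54
f 57 51 59
f 57 59 58
f 58 59 60
f 58 60 54
f 59 51 61
f 59 61 60
f 60 61 62
f 60 62 54
f 61 51 63
f 61 63 62
f 62 63 64
f 62 64 54
f 63 51 65
f 63 65 64
f 64 65 66
f 64 66 54
f 65 51 67
f 65 67 66
f 66 67 68
f 66 68 54
f 67 51 69
f 67 69 68
f 68 69 70
f 68 70 54
f 69 51 52
f 69 52 70
f 70 52 53
f 70 53 54
f 72 71 75
f 72 75 73
f 73 75 76
f 73 76 74
f 75 71 77
f 75 77 76
f 76 77 78
f 76 78 74
f 77 71 79
f 77 79 78
f 78 79 80
f 78 80 74
f 79 71 81
f 79 81 80
f 80 81 82
f 80 82 74
f 81 71 83
f 81 83 82
f 82 83 84
f 82 84 74
f 83 71 85
f 83 85 84
f 84 85 86
f 84 86 74
f 85 71 87
f 85 87 86
f 86 87 88
f 86 88 74
f 87 71 72
f 87 72 88
f 88 72 73
f 88 73 74



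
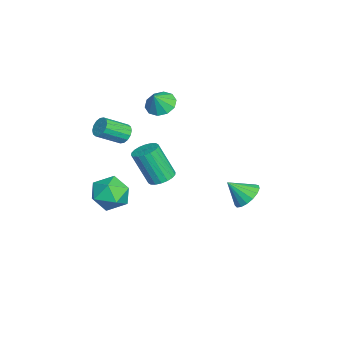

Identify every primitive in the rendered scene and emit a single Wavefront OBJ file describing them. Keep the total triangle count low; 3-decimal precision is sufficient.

v -2.314 4.194 -3.778
v -1.729 3.65 -4.329
v -2.346 3.086 -2.722
v -1.436 3.894 -4.064
v -1.345 4.207 -3.733
v -1.475 4.516 -3.413
v -1.797 4.752 -3.176
v -2.238 4.86 -3.077
v -2.696 4.815 -3.138
v -3.066 4.627 -3.346
v -3.264 4.341 -3.653
v -3.244 4.021 -3.988
v -3.011 3.74 -4.276
v -2.619 3.563 -4.449
v -2.156 3.531 -4.468
v -2.747 -0.571 3.241
v -2.279 -1.174 2.747
v -2.193 -0.909 4.179
v -1.99 -0.691 2.751
v -1.991 -0.162 2.942
v -2.28 0.21 3.248
v -2.748 0.285 3.551
v -3.215 0.033 3.736
v -3.504 -0.45 3.732
v -3.503 -0.979 3.541
v -3.214 -1.352 3.235
v -2.746 -1.426 2.932
v 2.18 -0.213 0.668
v 2.954 -0.188 0.766
v 2.733 -1.082 2.73
v 1.96 -1.107 2.632
v 2.85 0.118 0.893
v 2.629 -0.777 2.858
v 2.613 0.358 0.976
v 2.393 -0.536 2.941
v 2.291 0.485 0.998
v 2.071 -0.409 2.963
v 1.947 0.474 0.954
v 1.726 -0.42 2.919
v 1.649 0.327 0.854
v 1.428 -0.567 2.819
v 1.456 0.073 0.716
v 1.236 -0.821 2.681
v 1.407 -0.238 0.57
v 1.186 -1.132 2.534
v 1.511 -0.543 0.442
v 1.29 -1.438 2.407
v 1.747 -0.784 0.359
v 1.527 -1.678 2.324
v 2.069 -0.911 0.337
v 1.849 -1.805 2.302
v 2.414 -0.9 0.381
v 2.193 -1.794 2.346
v 2.712 -0.753 0.481
v 2.491 -1.647 2.446
v 2.904 -0.499 0.619
v 2.684 -1.393 2.584
v 0.79 -2.138 -2.444
v 1.653 -2.656 -1.755
v -0.513 -3.484 -1.825
v 0.35 -4.002 -1.136
v -0.081 -2.899 -0.845
v 0.724 -2.067 -1.228
v 0.416 -4.073 -2.352
v 1.221 -3.241 -2.735
v 1.422 -3.852 -1.698
v 1.115 -3.127 -0.767
v 0.025 -3.013 -2.813
v -0.282 -2.288 -1.882
v -0.753 -2.385 2.05
v -0.387 -2.574 1.547
v 0.179 -3.824 2.427
v -0.187 -3.635 2.93
v -0.192 -2.362 1.722
v 0.373 -3.612 2.602
v -0.148 -2.157 1.985
v 0.418 -3.407 2.865
v -0.265 -2.013 2.265
v 0.3 -3.263 3.145
v -0.513 -1.968 2.488
v 0.052 -3.219 3.368
v -0.826 -2.036 2.593
v -0.26 -3.286 3.473
v -1.119 -2.196 2.553
v -0.553 -3.446 3.433
v -1.313 -2.408 2.378
v -0.748 -3.658 3.258
v -1.358 -2.613 2.115
v -0.792 -3.863 2.995
v -1.24 -2.757 1.835
v -0.675 -4.007 2.715
v -0.992 -2.801 1.612
v -0.427 -4.052 2.492
v -0.68 -2.734 1.507
v -0.114 -3.984 2.387
f 2 1 4
f 2 4 3
f 4 1 5
f 4 5 3
f 5 1 6
f 5 6 3
f 6 1 7
f 6 7 3
f 7 1 8
f 7 8 3
f 8 1 9
f 8 9 3
f 9 1 10
f 9 10 3
f 10 1 11
f 10 11 3
f 11 1 12
f 11 12 3
f 12 1 13
f 12 13 3
f 13 1 14
f 13 14 3
f 14 1 15
f 14 15 3
f 15 1 2
f 15 2 3
f 17 16 19
f 17 19 18
f 19 16 20
f 19 20 18
f 20 16 21
f 20 21 18
f 21 16 22
f 21 22 18
f 22 16 23
f 22 23 18
f 23 16 24
f 23 24 18
f 24 16 25
f 24 25 18
f 25 16 26
f 25 26 18
f 26 16 27
f 26 27 18
f 27 16 17
f 27 17 18
f 29 28 32
f 29 32 30
f 30 32 33
f 30 33 31
f 32 28 34
f 32 34 33
f 33 34 35
f 33 35 31
f 34 28 36
f 34 36 35
f 35 36 37
f 35 37 31
f 36 28 38
f 36 38 37
f 37 38 39
f 37 39 31
f 38 28 40
f 38 40 39
f 39 40 41
f 39 41 31
f 40 28 42
f 40 42 41
f 41 42 43
f 41 43 31
f 42 28 44
f 42 44 43
f 43 44 45
f 43 45 31
f 44 28 46
f 44 46 45
f 45 46 47
f 45 47 31
f 46 28 48
f 46 48 47
f 47 48 49
f 47 49 31
f 48 28 50
f 48 50 49
f 49 50 51
f 49 51 31
f 50 28 52
f 50 52 51
f 51 52 53
f 51 53 31
f 52 28 54
f 52 54 53
f 53 54 55
f 53 55 31
f 54 28 56
f 54 56 55
f 55 56 57
f 55 57 31
f 56 28 29
f 56 29 57
f 57 29 30
f 57 30 31
f 58 69 63
f 58 63 59
f 58 59 65
f 58 65 68
f 58 68 69
f 59 63 67
f 63 69 62
f 69 68 60
f 68 65 64
f 65 59 66
f 61 67 62
f 61 62 60
f 61 60 64
f 61 64 66
f 61 66 67
f 62 67 63
f 60 62 69
f 64 60 68
f 66 64 65
f 67 66 59
f 71 70 74
f 71 74 72
f 72 74 75
f 72 75 73
f 74 70 76
f 74 76 75
f 75 76 77
f 75 77 73
f 76 70 78
f 76 78 77
f 77 78 79
f 77 79 73
f 78 70 80
f 78 80 79
f 79 80 81
f 79 81 73
f 80 70 82
f 80 82 81
f 81 82 83
f 81 83 73
f 82 70 84
f 82 84 83
f 83 84 85
f 83 85 73
f 84 70 86
f 84 86 85
f 85 86 87
f 85 87 73
f 86 70 88
f 86 88 87
f 87 88 89
f 87 89 73
f 88 70 90
f 88 90 89
f 89 90 91
f 89 91 73
f 90 70 92
f 90 92 91
f 91 92 93
f 91 93 73
f 92 70 94
f 92 94 93
f 93 94 95
f 93 95 73
f 94 70 71
f 94 71 95
f 95 71 72
f 95 72 73



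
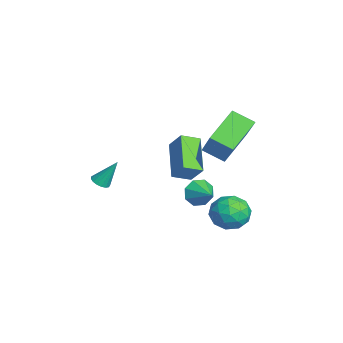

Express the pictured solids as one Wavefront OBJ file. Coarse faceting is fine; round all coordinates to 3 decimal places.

v -0.299 -0.816 -1.751
v -2.145 -0.672 -0.621
v -0.458 0.148 -2.135
v -2.305 0.293 -1.005
v 0.325 -0.333 -0.795
v -1.522 -0.188 0.335
v 0.165 0.632 -1.179
v -1.681 0.776 -0.049
v 3.503 2.211 -2.267
v 4.069 2.056 -1.42
v 3.311 0.564 -2.44
v 3.877 0.409 -1.593
v 2.941 0.832 -1.517
v 3.059 1.85 -1.41
v 4.321 0.77 -2.45
v 4.439 1.788 -2.343
v 4.574 1.165 -1.533
v 3.721 1.204 -0.956
v 3.659 1.416 -2.904
v 2.806 1.455 -2.327
v 3.803 2.278 -1.828
v 3.577 0.342 -2.032
v 3.027 0.591 -1.987
v 3.359 0.5 -1.489
v 3.21 2.157 -1.822
v 3.542 2.066 -1.324
v 2.879 1.347 -1.381
v 3.838 0.554 -2.536
v 4.17 0.463 -2.038
v 4.021 2.12 -2.371
v 4.353 2.029 -1.873
v 4.501 1.273 -2.479
v 4.433 1.663 -1.397
v 4.32 0.695 -1.499
v 4.58 0.907 -2.003
v 4.65 1.505 -1.939
v 3.931 1.686 -1.058
v 3.818 0.718 -1.16
v 3.268 0.967 -1.115
v 3.338 1.565 -1.052
v 4.228 1.162 -1.124
v 3.562 1.902 -2.7
v 3.449 0.934 -2.802
v 4.042 1.055 -2.808
v 4.112 1.653 -2.745
v 3.06 1.925 -2.361
v 2.947 0.957 -2.463
v 2.73 1.115 -1.921
v 2.8 1.713 -1.857
v 3.152 1.458 -2.736
v 0.231 -4.232 -1.48
v 0.52 -3.875 -1.723
v 0.349 -3.428 -0.16
v 0.287 -3.793 -1.753
v 0.041 -3.811 -1.719
v -0.161 -3.926 -1.631
v -0.274 -4.111 -1.509
v -0.271 -4.323 -1.379
v -0.153 -4.515 -1.273
v 0.053 -4.642 -1.214
v 0.299 -4.675 -1.216
v 0.53 -4.607 -1.279
v 0.693 -4.452 -1.387
v 0.749 -4.248 -1.517
v 0.687 -4.039 -1.638
v 1.141 0.284 -2.076
v 1.524 -0.03 -2.704
v 2.219 0.696 -1.624
v 1.345 0.547 -2.803
v 1.046 0.97 -2.476
v 0.803 0.991 -1.915
v 0.757 0.598 -1.448
v 0.936 0.021 -1.349
v 1.235 -0.402 -1.676
v 1.479 -0.423 -2.237
v -0.344 0.63 -0.072
v -1.682 1.896 0.917
v 0.192 1.635 -0.632
v -1.145 2.901 0.356
v 0.965 0.799 1.484
v -0.372 2.065 2.472
v 1.502 1.804 0.923
v 0.164 3.07 1.912
f 2 4 1
f 5 2 1
f 1 4 3
f 3 5 1
f 2 8 4
f 6 2 5
f 6 8 2
f 4 8 3
f 7 5 3
f 3 8 7
f 7 6 5
f 8 6 7
f 9 46 25
f 46 20 49
f 25 49 14
f 46 49 25
f 9 25 21
f 25 14 26
f 21 26 10
f 25 26 21
f 9 21 30
f 21 10 31
f 30 31 16
f 21 31 30
f 9 30 42
f 30 16 45
f 42 45 19
f 30 45 42
f 9 42 46
f 42 19 50
f 46 50 20
f 42 50 46
f 10 26 37
f 26 14 40
f 37 40 18
f 26 40 37
f 14 49 27
f 49 20 48
f 27 48 13
f 49 48 27
f 20 50 47
f 50 19 43
f 47 43 11
f 50 43 47
f 19 45 44
f 45 16 32
f 44 32 15
f 45 32 44
f 16 31 36
f 31 10 33
f 36 33 17
f 31 33 36
f 12 38 24
f 38 18 39
f 24 39 13
f 38 39 24
f 12 24 22
f 24 13 23
f 22 23 11
f 24 23 22
f 12 22 29
f 22 11 28
f 29 28 15
f 22 28 29
f 12 29 34
f 29 15 35
f 34 35 17
f 29 35 34
f 12 34 38
f 34 17 41
f 38 41 18
f 34 41 38
f 13 39 27
f 39 18 40
f 27 40 14
f 39 40 27
f 11 23 47
f 23 13 48
f 47 48 20
f 23 48 47
f 15 28 44
f 28 11 43
f 44 43 19
f 28 43 44
f 17 35 36
f 35 15 32
f 36 32 16
f 35 32 36
f 18 41 37
f 41 17 33
f 37 33 10
f 41 33 37
f 52 51 54
f 52 54 53
f 54 51 55
f 54 55 53
f 55 51 56
f 55 56 53
f 56 51 57
f 56 57 53
f 57 51 58
f 57 58 53
f 58 51 59
f 58 59 53
f 59 51 60
f 59 60 53
f 60 51 61
f 60 61 53
f 61 51 62
f 61 62 53
f 62 51 63
f 62 63 53
f 63 51 64
f 63 64 53
f 64 51 65
f 64 65 53
f 65 51 52
f 65 52 53
f 67 66 69
f 67 69 68
f 69 66 70
f 69 70 68
f 70 66 71
f 70 71 68
f 71 66 72
f 71 72 68
f 72 66 73
f 72 73 68
f 73 66 74
f 73 74 68
f 74 66 75
f 74 75 68
f 75 66 67
f 75 67 68
f 77 79 76
f 80 77 76
f 76 79 78
f 78 80 76
f 77 83 79
f 81 77 80
f 81 83 77
f 79 83 78
f 82 80 78
f 78 83 82
f 82 81 80
f 83 81 82



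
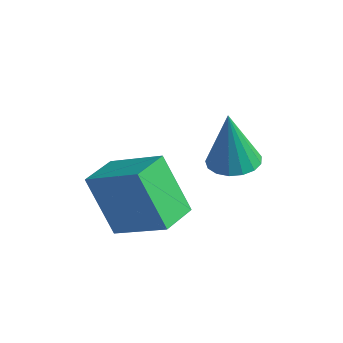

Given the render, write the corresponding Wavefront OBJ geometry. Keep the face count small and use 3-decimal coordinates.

v -1.314 0.516 -1.748
v -0.637 0.901 -1.698
v -1.326 0.284 0.208
v -0.896 1.169 -1.668
v -1.249 1.288 -1.657
v -1.618 1.229 -1.666
v -1.917 1.007 -1.694
v -2.078 0.673 -1.734
v -2.063 0.302 -1.778
v -1.877 -0.019 -1.815
v -1.562 -0.218 -1.837
v -1.19 -0.249 -1.838
v -0.846 -0.105 -1.819
v -0.61 0.182 -1.783
v -0.534 0.545 -1.74
v -2.217 -3.028 -3.47
v -3.122 -3.251 -1.655
v -2.568 -1.839 -3.498
v -3.473 -2.062 -1.684
v -0.627 -2.538 -2.616
v -1.532 -2.761 -0.802
v -0.978 -1.349 -2.645
v -1.883 -1.572 -0.83
f 2 1 4
f 2 4 3
f 4 1 5
f 4 5 3
f 5 1 6
f 5 6 3
f 6 1 7
f 6 7 3
f 7 1 8
f 7 8 3
f 8 1 9
f 8 9 3
f 9 1 10
f 9 10 3
f 10 1 11
f 10 11 3
f 11 1 12
f 11 12 3
f 12 1 13
f 12 13 3
f 13 1 14
f 13 14 3
f 14 1 15
f 14 15 3
f 15 1 2
f 15 2 3
f 17 19 16
f 20 17 16
f 16 19 18
f 18 20 16
f 17 23 19
f 21 17 20
f 21 23 17
f 19 23 18
f 22 20 18
f 18 23 22
f 22 21 20
f 23 21 22



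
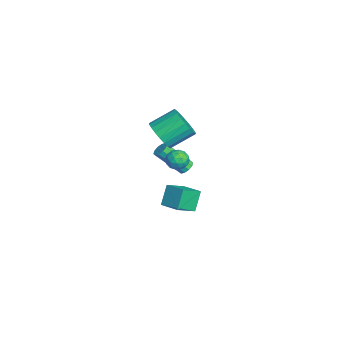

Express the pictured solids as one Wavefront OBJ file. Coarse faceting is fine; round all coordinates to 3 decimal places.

v -3.268 4.637 -4.589
v -2.782 4.74 -4.438
v -2.945 3.306 -2.939
v -3.432 3.203 -3.091
v -2.98 4.933 -4.274
v -3.143 3.5 -2.776
v -3.288 5.013 -4.231
v -3.451 3.58 -2.733
v -3.589 4.949 -4.325
v -3.752 3.516 -2.826
v -3.767 4.766 -4.52
v -3.93 3.333 -3.021
v -3.755 4.534 -4.741
v -3.918 3.1 -3.242
v -3.557 4.34 -4.904
v -3.72 2.907 -3.406
v -3.249 4.26 -4.947
v -3.412 2.827 -3.449
v -2.948 4.324 -4.854
v -3.111 2.891 -3.355
v -2.77 4.507 -4.659
v -2.933 3.074 -3.16
v -1.094 3.005 -0.4
v -0.772 3.557 -1.182
v -1.064 4.947 -0.322
v -1.386 4.395 0.46
v -1.183 3.521 -1.264
v -1.475 4.911 -0.404
v -1.578 3.396 -1.196
v -1.87 4.786 -0.336
v -1.889 3.203 -0.99
v -2.181 4.593 -0.13
v -2.063 2.976 -0.683
v -2.355 4.366 0.177
v -2.069 2.754 -0.326
v -2.362 4.144 0.534
v -1.907 2.576 0.017
v -2.199 3.965 0.877
v -1.604 2.471 0.289
v -1.896 3.861 1.149
v -1.213 2.459 0.441
v -1.505 3.849 1.301
v -0.801 2.542 0.448
v -1.094 3.931 1.308
v -0.44 2.704 0.309
v -0.732 4.094 1.169
v -0.192 2.919 0.046
v -0.484 4.308 0.906
v -0.1 3.148 -0.293
v -0.392 4.538 0.567
v -0.179 3.353 -0.651
v -0.472 4.743 0.209
v -0.417 3.498 -0.966
v -0.71 4.887 -0.106
v 2.594 4.13 -0.253
v 3.021 3.903 0.215
v 1.879 3.357 0.025
v 2.306 3.13 0.493
v 2.007 3.728 0.572
v 2.449 4.206 0.4
v 2.451 3.054 -0.16
v 2.893 3.532 -0.332
v 2.933 3.238 0.273
v 2.658 3.655 0.725
v 2.242 3.605 -0.485
v 1.967 4.022 -0.033
v 2.87 4.084 -0.043
v 2.03 3.176 0.283
v 1.854 3.527 0.33
v 2.105 3.394 0.605
v 2.534 4.262 0.065
v 2.785 4.129 0.34
v 2.189 4.026 0.55
v 2.115 3.131 -0.1
v 2.366 2.998 0.175
v 2.795 3.866 -0.365
v 3.046 3.733 -0.09
v 2.711 3.234 -0.31
v 3.069 3.56 0.266
v 2.649 3.106 0.429
v 2.734 3.062 0.045
v 2.994 3.342 -0.056
v 2.908 3.805 0.531
v 2.488 3.351 0.695
v 2.312 3.702 0.741
v 2.572 3.983 0.64
v 2.856 3.414 0.565
v 2.412 3.909 -0.455
v 1.992 3.455 -0.291
v 2.328 3.277 -0.4
v 2.588 3.558 -0.501
v 2.251 4.154 -0.189
v 1.831 3.7 -0.026
v 1.906 3.918 0.296
v 2.166 4.198 0.195
v 2.044 3.846 -0.325
v 2.827 3.959 -1.722
v 3.437 3.004 -1.104
v 3.771 4.723 -1.473
v 4.381 3.769 -0.855
v 3.399 3.611 -2.825
v 4.009 2.657 -2.207
v 4.343 4.376 -2.576
v 4.953 3.421 -1.958
f 2 1 5
f 2 5 3
f 3 5 6
f 3 6 4
f 5 1 7
f 5 7 6
f 6 7 8
f 6 8 4
f 7 1 9
f 7 9 8
f 8 9 10
f 8 10 4
f 9 1 11
f 9 11 10
f 10 11 12
f 10 12 4
f 11 1 13
f 11 13 12
f 12 13 14
f 12 14 4
f 13 1 15
f 13 15 14
f 14 15 16
f 14 16 4
f 15 1 17
f 15 17 16
f 16 17 18
f 16 18 4
f 17 1 19
f 17 19 18
f 18 19 20
f 18 20 4
f 19 1 21
f 19 21 20
f 20 21 22
f 20 22 4
f 21 1 2
f 21 2 22
f 22 2 3
f 22 3 4
f 24 23 27
f 24 27 25
f 25 27 28
f 25 28 26
f 27 23 29
f 27 29 28
f 28 29 30
f 28 30 26
f 29 23 31
f 29 31 30
f 30 31 32
f 30 32 26
f 31 23 33
f 31 33 32
f 32 33 34
f 32 34 26
f 33 23 35
f 33 35 34
f 34 35 36
f 34 36 26
f 35 23 37
f 35 37 36
f 36 37 38
f 36 38 26
f 37 23 39
f 37 39 38
f 38 39 40
f 38 40 26
f 39 23 41
f 39 41 40
f 40 41 42
f 40 42 26
f 41 23 43
f 41 43 42
f 42 43 44
f 42 44 26
f 43 23 45
f 43 45 44
f 44 45 46
f 44 46 26
f 45 23 47
f 45 47 46
f 46 47 48
f 46 48 26
f 47 23 49
f 47 49 48
f 48 49 50
f 48 50 26
f 49 23 51
f 49 51 50
f 50 51 52
f 50 52 26
f 51 23 53
f 51 53 52
f 52 53 54
f 52 54 26
f 53 23 24
f 53 24 54
f 54 24 25
f 54 25 26
f 55 92 71
f 92 66 95
f 71 95 60
f 92 95 71
f 55 71 67
f 71 60 72
f 67 72 56
f 71 72 67
f 55 67 76
f 67 56 77
f 76 77 62
f 67 77 76
f 55 76 88
f 76 62 91
f 88 91 65
f 76 91 88
f 55 88 92
f 88 65 96
f 92 96 66
f 88 96 92
f 56 72 83
f 72 60 86
f 83 86 64
f 72 86 83
f 60 95 73
f 95 66 94
f 73 94 59
f 95 94 73
f 66 96 93
f 96 65 89
f 93 89 57
f 96 89 93
f 65 91 90
f 91 62 78
f 90 78 61
f 91 78 90
f 62 77 82
f 77 56 79
f 82 79 63
f 77 79 82
f 58 84 70
f 84 64 85
f 70 85 59
f 84 85 70
f 58 70 68
f 70 59 69
f 68 69 57
f 70 69 68
f 58 68 75
f 68 57 74
f 75 74 61
f 68 74 75
f 58 75 80
f 75 61 81
f 80 81 63
f 75 81 80
f 58 80 84
f 80 63 87
f 84 87 64
f 80 87 84
f 59 85 73
f 85 64 86
f 73 86 60
f 85 86 73
f 57 69 93
f 69 59 94
f 93 94 66
f 69 94 93
f 61 74 90
f 74 57 89
f 90 89 65
f 74 89 90
f 63 81 82
f 81 61 78
f 82 78 62
f 81 78 82
f 64 87 83
f 87 63 79
f 83 79 56
f 87 79 83
f 98 100 97
f 101 98 97
f 97 100 99
f 99 101 97
f 98 104 100
f 102 98 101
f 102 104 98
f 100 104 99
f 103 101 99
f 99 104 103
f 103 102 101
f 104 102 103



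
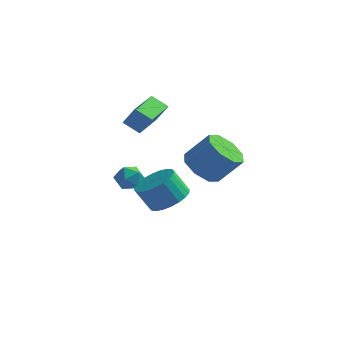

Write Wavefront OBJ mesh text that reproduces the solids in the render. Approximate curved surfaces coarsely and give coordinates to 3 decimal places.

v -3.216 4.422 -1.168
v -2.786 4.239 -1.666
v -3.914 3.621 -1.474
v -3.484 3.438 -1.972
v -3.314 3.331 -1.319
v -2.883 3.827 -1.13
v -3.817 4.033 -2.01
v -3.386 4.529 -1.821
v -3.158 3.998 -2.187
v -2.847 3.565 -1.76
v -3.853 4.295 -1.38
v -3.542 3.862 -0.953
v -1.557 3.729 -2.391
v -1.034 4.412 -2.013
v -1.659 4.314 -0.97
v -2.183 3.631 -1.349
v -1.309 4.606 -2.16
v -1.934 4.507 -1.117
v -1.622 4.666 -2.342
v -2.247 4.567 -1.299
v -1.925 4.583 -2.531
v -2.55 4.485 -1.488
v -2.172 4.37 -2.699
v -2.797 4.272 -1.657
v -2.325 4.06 -2.821
v -2.951 3.962 -1.778
v -2.362 3.7 -2.877
v -2.987 3.601 -1.834
v -2.276 3.343 -2.859
v -2.901 3.245 -1.816
v -2.081 3.046 -2.77
v -2.706 2.948 -1.727
v -1.806 2.853 -2.623
v -2.431 2.754 -1.58
v -1.493 2.793 -2.441
v -2.118 2.694 -1.398
v -1.19 2.875 -2.252
v -1.815 2.777 -1.209
v -0.943 3.088 -2.083
v -1.568 2.99 -1.041
v -0.789 3.398 -1.962
v -1.415 3.3 -0.919
v -0.753 3.759 -1.906
v -1.378 3.66 -0.863
v -0.839 4.115 -1.924
v -1.464 4.017 -0.881
v -2.087 1.665 2.383
v -2.801 1.732 2.82
v -1.965 3.3 2.332
v -2.679 3.367 2.77
v -1.581 1.653 3.21
v -2.295 1.72 3.648
v -1.459 3.288 3.16
v -2.173 3.355 3.597
v 0.658 0.823 1.388
v 1.148 1.38 0.86
v 2.051 1.614 1.944
v 1.562 1.057 2.472
v 0.645 1.714 1.207
v 1.548 1.949 2.29
v 0.15 1.527 1.66
v 1.053 1.761 2.743
v -0.047 0.927 1.953
v 0.856 1.161 3.037
v 0.169 0.266 1.916
v 1.072 0.5 3
v 0.672 -0.069 1.57
v 1.575 0.166 2.653
v 1.167 0.119 1.117
v 2.07 0.353 2.2
v 1.364 0.719 0.823
v 2.267 0.953 1.907
f 1 12 6
f 1 6 2
f 1 2 8
f 1 8 11
f 1 11 12
f 2 6 10
f 6 12 5
f 12 11 3
f 11 8 7
f 8 2 9
f 4 10 5
f 4 5 3
f 4 3 7
f 4 7 9
f 4 9 10
f 5 10 6
f 3 5 12
f 7 3 11
f 9 7 8
f 10 9 2
f 14 13 17
f 14 17 15
f 15 17 18
f 15 18 16
f 17 13 19
f 17 19 18
f 18 19 20
f 18 20 16
f 19 13 21
f 19 21 20
f 20 21 22
f 20 22 16
f 21 13 23
f 21 23 22
f 22 23 24
f 22 24 16
f 23 13 25
f 23 25 24
f 24 25 26
f 24 26 16
f 25 13 27
f 25 27 26
f 26 27 28
f 26 28 16
f 27 13 29
f 27 29 28
f 28 29 30
f 28 30 16
f 29 13 31
f 29 31 30
f 30 31 32
f 30 32 16
f 31 13 33
f 31 33 32
f 32 33 34
f 32 34 16
f 33 13 35
f 33 35 34
f 34 35 36
f 34 36 16
f 35 13 37
f 35 37 36
f 36 37 38
f 36 38 16
f 37 13 39
f 37 39 38
f 38 39 40
f 38 40 16
f 39 13 41
f 39 41 40
f 40 41 42
f 40 42 16
f 41 13 43
f 41 43 42
f 42 43 44
f 42 44 16
f 43 13 45
f 43 45 44
f 44 45 46
f 44 46 16
f 45 13 14
f 45 14 46
f 46 14 15
f 46 15 16
f 48 50 47
f 51 48 47
f 47 50 49
f 49 51 47
f 48 54 50
f 52 48 51
f 52 54 48
f 50 54 49
f 53 51 49
f 49 54 53
f 53 52 51
f 54 52 53
f 56 55 59
f 56 59 57
f 57 59 60
f 57 60 58
f 59 55 61
f 59 61 60
f 60 61 62
f 60 62 58
f 61 55 63
f 61 63 62
f 62 63 64
f 62 64 58
f 63 55 65
f 63 65 64
f 64 65 66
f 64 66 58
f 65 55 67
f 65 67 66
f 66 67 68
f 66 68 58
f 67 55 69
f 67 69 68
f 68 69 70
f 68 70 58
f 69 55 71
f 69 71 70
f 70 71 72
f 70 72 58
f 71 55 56
f 71 56 72
f 72 56 57
f 72 57 58

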